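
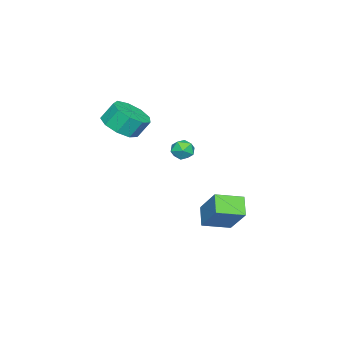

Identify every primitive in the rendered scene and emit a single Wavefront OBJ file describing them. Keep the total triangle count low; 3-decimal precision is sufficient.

v 1.991 -3.544 1.764
v 2.92 -3.82 2.217
v 2.617 -3.272 3.17
v 1.689 -2.996 2.716
v 2.991 -3.179 1.872
v 2.689 -2.631 2.824
v 2.595 -2.709 1.475
v 2.292 -2.161 2.428
v 1.916 -2.629 1.214
v 1.613 -2.081 2.167
v 1.272 -2.978 1.21
v 0.969 -2.43 2.162
v 0.965 -3.591 1.465
v 0.662 -3.043 2.418
v 1.138 -4.182 1.86
v 0.836 -3.635 2.812
v 1.711 -4.475 2.21
v 1.408 -3.927 3.162
v 2.414 -4.332 2.351
v 2.112 -3.784 3.304
v 1.359 0.042 0.329
v 1.711 -0.458 0.051
v 0.789 -0.682 0.909
v 1.141 -1.182 0.631
v 1.44 -0.76 1.061
v 1.792 -0.312 0.703
v 0.708 -0.828 0.257
v 1.06 -0.38 -0.101
v 1.309 -0.996 0.006
v 1.761 -0.954 0.503
v 0.739 -0.186 0.457
v 1.191 -0.144 0.954
v 1.485 0.534 -4.328
v 0.656 0.098 -3.594
v 0.574 1.671 -4.683
v -0.255 1.236 -3.948
v 2.255 1.624 -2.812
v 1.426 1.189 -2.077
v 1.344 2.762 -3.166
v 0.515 2.326 -2.432
f 2 1 5
f 2 5 3
f 3 5 6
f 3 6 4
f 5 1 7
f 5 7 6
f 6 7 8
f 6 8 4
f 7 1 9
f 7 9 8
f 8 9 10
f 8 10 4
f 9 1 11
f 9 11 10
f 10 11 12
f 10 12 4
f 11 1 13
f 11 13 12
f 12 13 14
f 12 14 4
f 13 1 15
f 13 15 14
f 14 15 16
f 14 16 4
f 15 1 17
f 15 17 16
f 16 17 18
f 16 18 4
f 17 1 19
f 17 19 18
f 18 19 20
f 18 20 4
f 19 1 2
f 19 2 20
f 20 2 3
f 20 3 4
f 21 32 26
f 21 26 22
f 21 22 28
f 21 28 31
f 21 31 32
f 22 26 30
f 26 32 25
f 32 31 23
f 31 28 27
f 28 22 29
f 24 30 25
f 24 25 23
f 24 23 27
f 24 27 29
f 24 29 30
f 25 30 26
f 23 25 32
f 27 23 31
f 29 27 28
f 30 29 22
f 34 36 33
f 37 34 33
f 33 36 35
f 35 37 33
f 34 40 36
f 38 34 37
f 38 40 34
f 36 40 35
f 39 37 35
f 35 40 39
f 39 38 37
f 40 38 39



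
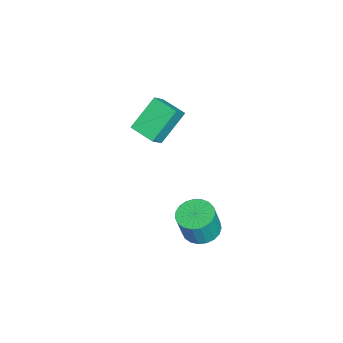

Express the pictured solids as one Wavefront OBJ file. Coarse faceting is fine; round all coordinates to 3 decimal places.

v 3.765 0.546 0.656
v 4.725 0.546 0.414
v 5.135 0.274 2.041
v 4.175 0.274 2.284
v 4.658 0.944 0.498
v 5.068 0.671 2.125
v 4.436 1.272 0.609
v 4.846 1 2.236
v 4.098 1.476 0.728
v 4.509 1.203 2.355
v 3.703 1.518 0.835
v 4.113 1.246 2.462
v 3.318 1.393 0.911
v 3.729 1.12 2.538
v 3.011 1.121 0.943
v 3.421 0.848 2.57
v 2.834 0.749 0.925
v 3.244 0.477 2.552
v 2.818 0.343 0.861
v 3.228 0.071 2.488
v 2.965 -0.028 0.762
v 3.376 -0.301 2.389
v 3.251 -0.3 0.644
v 3.662 -0.573 2.271
v 3.626 -0.426 0.529
v 4.036 -0.698 2.156
v 4.025 -0.383 0.435
v 4.435 -0.656 2.062
v 4.378 -0.18 0.38
v 4.789 -0.452 2.007
v 4.626 0.149 0.373
v 5.036 -0.124 2
v -2.023 -3.519 2.575
v -1.221 -3.844 3.435
v -3.227 -2.489 4.087
v -2.425 -2.815 4.947
v -1.255 -2.265 2.333
v -0.453 -2.591 3.193
v -2.459 -1.236 3.845
v -1.657 -1.561 4.705
f 2 1 5
f 2 5 3
f 3 5 6
f 3 6 4
f 5 1 7
f 5 7 6
f 6 7 8
f 6 8 4
f 7 1 9
f 7 9 8
f 8 9 10
f 8 10 4
f 9 1 11
f 9 11 10
f 10 11 12
f 10 12 4
f 11 1 13
f 11 13 12
f 12 13 14
f 12 14 4
f 13 1 15
f 13 15 14
f 14 15 16
f 14 16 4
f 15 1 17
f 15 17 16
f 16 17 18
f 16 18 4
f 17 1 19
f 17 19 18
f 18 19 20
f 18 20 4
f 19 1 21
f 19 21 20
f 20 21 22
f 20 22 4
f 21 1 23
f 21 23 22
f 22 23 24
f 22 24 4
f 23 1 25
f 23 25 24
f 24 25 26
f 24 26 4
f 25 1 27
f 25 27 26
f 26 27 28
f 26 28 4
f 27 1 29
f 27 29 28
f 28 29 30
f 28 30 4
f 29 1 31
f 29 31 30
f 30 31 32
f 30 32 4
f 31 1 2
f 31 2 32
f 32 2 3
f 32 3 4
f 34 36 33
f 37 34 33
f 33 36 35
f 35 37 33
f 34 40 36
f 38 34 37
f 38 40 34
f 36 40 35
f 39 37 35
f 35 40 39
f 39 38 37
f 40 38 39



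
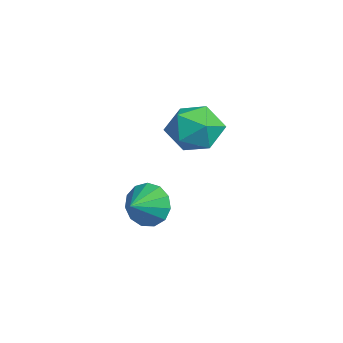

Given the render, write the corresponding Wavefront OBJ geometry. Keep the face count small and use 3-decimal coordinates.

v 2.493 1.763 -0.73
v 3.059 1.918 -1.54
v 3.207 1.037 -0.37
v 3.236 2.285 -1.15
v 3.177 2.486 -0.627
v 2.901 2.457 -0.137
v 2.495 2.209 0.165
v 2.089 1.819 0.183
v 1.811 1.411 -0.089
v 1.75 1.115 -0.564
v 1.924 1.025 -1.093
v 2.28 1.169 -1.505
v 2.702 1.502 -1.672
v 2.707 4.034 2.394
v 3.248 4.436 3.334
v 2.752 2.304 3.106
v 3.293 2.706 4.046
v 2.187 2.984 3.853
v 2.159 4.053 3.413
v 3.841 2.687 3.027
v 3.813 3.756 2.587
v 3.949 3.603 3.726
v 2.927 3.786 4.236
v 3.073 2.954 2.204
v 2.051 3.137 2.714
f 2 1 4
f 2 4 3
f 4 1 5
f 4 5 3
f 5 1 6
f 5 6 3
f 6 1 7
f 6 7 3
f 7 1 8
f 7 8 3
f 8 1 9
f 8 9 3
f 9 1 10
f 9 10 3
f 10 1 11
f 10 11 3
f 11 1 12
f 11 12 3
f 12 1 13
f 12 13 3
f 13 1 2
f 13 2 3
f 14 25 19
f 14 19 15
f 14 15 21
f 14 21 24
f 14 24 25
f 15 19 23
f 19 25 18
f 25 24 16
f 24 21 20
f 21 15 22
f 17 23 18
f 17 18 16
f 17 16 20
f 17 20 22
f 17 22 23
f 18 23 19
f 16 18 25
f 20 16 24
f 22 20 21
f 23 22 15



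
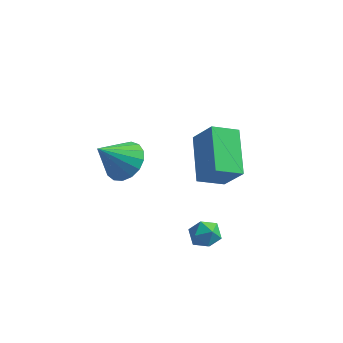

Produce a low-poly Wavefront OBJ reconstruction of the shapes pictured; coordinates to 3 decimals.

v 1.704 -0.919 -2.285
v 2.094 -1.419 -2.058
v 0.826 -1.421 -1.882
v 1.216 -1.921 -1.655
v 1.254 -1.31 -1.374
v 1.797 -1 -1.624
v 1.123 -1.84 -2.316
v 1.666 -1.53 -2.566
v 1.735 -1.988 -2.078
v 1.816 -1.66 -1.495
v 1.104 -1.18 -2.445
v 1.185 -0.852 -1.862
v -2.188 0.274 -0.166
v -1.806 0.865 0.443
v -2.992 -0.474 1.066
v -2.182 1.067 0.32
v -2.561 1.088 0.086
v -2.853 0.923 -0.206
v -2.994 0.609 -0.488
v -2.95 0.218 -0.697
v -2.731 -0.16 -0.784
v -2.388 -0.438 -0.729
v -1.999 -0.554 -0.545
v -1.654 -0.479 -0.275
v -1.431 -0.232 0.021
v -1.381 0.131 0.274
v -1.517 0.527 0.426
v 0.148 1.936 -2.295
v -0.542 3.748 -1.366
v 1.089 2.558 -2.81
v 0.398 4.37 -1.882
v 0.982 1.65 -1.118
v 0.291 3.462 -0.19
v 1.922 2.272 -1.634
v 1.232 4.084 -0.705
f 1 12 6
f 1 6 2
f 1 2 8
f 1 8 11
f 1 11 12
f 2 6 10
f 6 12 5
f 12 11 3
f 11 8 7
f 8 2 9
f 4 10 5
f 4 5 3
f 4 3 7
f 4 7 9
f 4 9 10
f 5 10 6
f 3 5 12
f 7 3 11
f 9 7 8
f 10 9 2
f 14 13 16
f 14 16 15
f 16 13 17
f 16 17 15
f 17 13 18
f 17 18 15
f 18 13 19
f 18 19 15
f 19 13 20
f 19 20 15
f 20 13 21
f 20 21 15
f 21 13 22
f 21 22 15
f 22 13 23
f 22 23 15
f 23 13 24
f 23 24 15
f 24 13 25
f 24 25 15
f 25 13 26
f 25 26 15
f 26 13 27
f 26 27 15
f 27 13 14
f 27 14 15
f 29 31 28
f 32 29 28
f 28 31 30
f 30 32 28
f 29 35 31
f 33 29 32
f 33 35 29
f 31 35 30
f 34 32 30
f 30 35 34
f 34 33 32
f 35 33 34



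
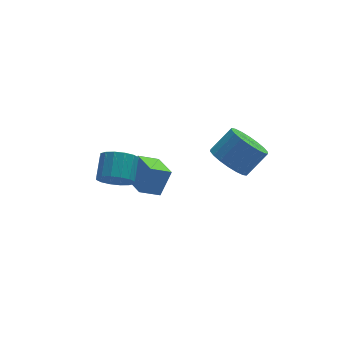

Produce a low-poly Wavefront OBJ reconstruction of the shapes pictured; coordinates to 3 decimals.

v -2.864 -0.81 -1.217
v -2.095 -1.013 -1.486
v -1.606 -0.053 -0.812
v -2.376 0.15 -0.543
v -2.246 -0.73 -1.779
v -1.757 0.23 -1.106
v -2.562 -0.469 -1.922
v -2.074 0.491 -1.249
v -2.96 -0.299 -1.876
v -2.471 0.661 -1.203
v -3.332 -0.266 -1.653
v -2.843 0.694 -0.98
v -3.578 -0.378 -1.313
v -3.09 0.581 -0.64
v -3.634 -0.607 -0.948
v -3.145 0.353 -0.274
v -3.483 -0.89 -0.654
v -2.994 0.07 0.019
v -3.166 -1.151 -0.511
v -2.678 -0.191 0.162
v -2.769 -1.321 -0.557
v -2.28 -0.361 0.116
v -2.397 -1.354 -0.78
v -1.908 -0.394 -0.107
v -2.15 -1.241 -1.12
v -1.662 -0.282 -0.447
v 1.801 -1.836 -0.481
v 2.491 -1.797 -1.204
v 3.509 -1.586 -0.222
v 2.819 -1.624 0.501
v 2.365 -1.372 -1.165
v 3.382 -1.161 -0.182
v 2.127 -1.039 -0.99
v 3.145 -0.828 -0.008
v 1.825 -0.864 -0.715
v 2.842 -0.652 0.268
v 1.518 -0.881 -0.393
v 2.535 -0.669 0.589
v 1.267 -1.087 -0.089
v 2.284 -0.876 0.894
v 1.122 -1.442 0.138
v 2.139 -1.23 1.12
v 1.111 -1.874 0.242
v 2.129 -1.663 1.224
v 1.238 -2.299 0.202
v 2.255 -2.088 1.185
v 1.475 -2.632 0.028
v 2.493 -2.421 1.01
v 1.778 -2.808 -0.248
v 2.795 -2.596 0.735
v 2.085 -2.791 -0.569
v 3.102 -2.579 0.413
v 2.336 -2.584 -0.874
v 3.353 -2.373 0.109
v 2.481 -2.23 -1.1
v 3.498 -2.018 -0.118
v -0.592 0.07 -3.733
v -1.54 0.101 -3.237
v -0.703 1.504 -4.035
v -1.651 1.535 -3.539
v 0.031 0.365 -2.561
v -0.917 0.396 -2.065
v -0.08 1.799 -2.863
v -1.028 1.83 -2.367
f 2 1 5
f 2 5 3
f 3 5 6
f 3 6 4
f 5 1 7
f 5 7 6
f 6 7 8
f 6 8 4
f 7 1 9
f 7 9 8
f 8 9 10
f 8 10 4
f 9 1 11
f 9 11 10
f 10 11 12
f 10 12 4
f 11 1 13
f 11 13 12
f 12 13 14
f 12 14 4
f 13 1 15
f 13 15 14
f 14 15 16
f 14 16 4
f 15 1 17
f 15 17 16
f 16 17 18
f 16 18 4
f 17 1 19
f 17 19 18
f 18 19 20
f 18 20 4
f 19 1 21
f 19 21 20
f 20 21 22
f 20 22 4
f 21 1 23
f 21 23 22
f 22 23 24
f 22 24 4
f 23 1 25
f 23 25 24
f 24 25 26
f 24 26 4
f 25 1 2
f 25 2 26
f 26 2 3
f 26 3 4
f 28 27 31
f 28 31 29
f 29 31 32
f 29 32 30
f 31 27 33
f 31 33 32
f 32 33 34
f 32 34 30
f 33 27 35
f 33 35 34
f 34 35 36
f 34 36 30
f 35 27 37
f 35 37 36
f 36 37 38
f 36 38 30
f 37 27 39
f 37 39 38
f 38 39 40
f 38 40 30
f 39 27 41
f 39 41 40
f 40 41 42
f 40 42 30
f 41 27 43
f 41 43 42
f 42 43 44
f 42 44 30
f 43 27 45
f 43 45 44
f 44 45 46
f 44 46 30
f 45 27 47
f 45 47 46
f 46 47 48
f 46 48 30
f 47 27 49
f 47 49 48
f 48 49 50
f 48 50 30
f 49 27 51
f 49 51 50
f 50 51 52
f 50 52 30
f 51 27 53
f 51 53 52
f 52 53 54
f 52 54 30
f 53 27 55
f 53 55 54
f 54 55 56
f 54 56 30
f 55 27 28
f 55 28 56
f 56 28 29
f 56 29 30
f 58 60 57
f 61 58 57
f 57 60 59
f 59 61 57
f 58 64 60
f 62 58 61
f 62 64 58
f 60 64 59
f 63 61 59
f 59 64 63
f 63 62 61
f 64 62 63



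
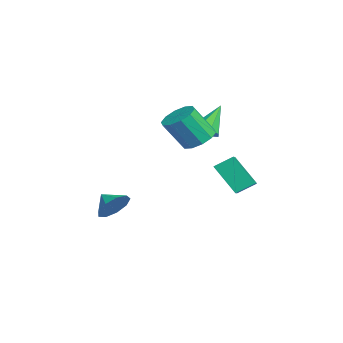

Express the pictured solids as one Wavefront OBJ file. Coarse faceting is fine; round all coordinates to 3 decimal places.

v -0.308 1.111 1.066
v 0.46 1.658 1.365
v 0.597 0.577 2.994
v -0.172 0.029 2.694
v -0.051 1.917 1.579
v 0.086 0.835 3.208
v -0.661 1.868 1.598
v -0.524 0.786 3.227
v -1.136 1.529 1.413
v -0.999 0.448 3.042
v -1.295 1.031 1.095
v -1.158 -0.051 2.724
v -1.077 0.563 0.766
v -0.94 -0.518 2.395
v -0.566 0.305 0.552
v -0.429 -0.777 2.181
v 0.044 0.354 0.533
v 0.181 -0.728 2.162
v 0.519 0.692 0.718
v 0.656 -0.389 2.347
v 0.678 1.191 1.036
v 0.815 0.109 2.665
v -2.343 -3.075 -4.271
v -1.717 -3.888 -4.36
v -3.077 -3.705 -3.669
v -1.556 -3.522 -3.78
v -1.763 -2.947 -3.43
v -2.241 -2.431 -3.473
v -2.767 -2.217 -3.89
v -3.094 -2.404 -4.486
v -3.07 -2.905 -4.98
v -2.705 -3.485 -5.143
v -2.171 -3.874 -4.898
v 0.205 1.872 -0.686
v 0.164 2.85 -0.064
v 1.002 2.88 -2.218
v 0.961 3.858 -1.596
v 1.039 1.702 -0.364
v 0.998 2.68 0.258
v 1.836 2.71 -1.896
v 1.795 3.688 -1.274
v -2.205 1.568 0.952
v -1.714 1.241 1.478
v -3.175 2.452 2.408
v -1.518 1.778 1.282
v -1.725 2.193 0.893
v -2.212 2.241 0.539
v -2.695 1.896 0.426
v -2.891 1.358 0.622
v -2.685 0.944 1.011
v -2.198 0.895 1.365
f 2 1 5
f 2 5 3
f 3 5 6
f 3 6 4
f 5 1 7
f 5 7 6
f 6 7 8
f 6 8 4
f 7 1 9
f 7 9 8
f 8 9 10
f 8 10 4
f 9 1 11
f 9 11 10
f 10 11 12
f 10 12 4
f 11 1 13
f 11 13 12
f 12 13 14
f 12 14 4
f 13 1 15
f 13 15 14
f 14 15 16
f 14 16 4
f 15 1 17
f 15 17 16
f 16 17 18
f 16 18 4
f 17 1 19
f 17 19 18
f 18 19 20
f 18 20 4
f 19 1 21
f 19 21 20
f 20 21 22
f 20 22 4
f 21 1 2
f 21 2 22
f 22 2 3
f 22 3 4
f 24 23 26
f 24 26 25
f 26 23 27
f 26 27 25
f 27 23 28
f 27 28 25
f 28 23 29
f 28 29 25
f 29 23 30
f 29 30 25
f 30 23 31
f 30 31 25
f 31 23 32
f 31 32 25
f 32 23 33
f 32 33 25
f 33 23 24
f 33 24 25
f 35 37 34
f 38 35 34
f 34 37 36
f 36 38 34
f 35 41 37
f 39 35 38
f 39 41 35
f 37 41 36
f 40 38 36
f 36 41 40
f 40 39 38
f 41 39 40
f 43 42 45
f 43 45 44
f 45 42 46
f 45 46 44
f 46 42 47
f 46 47 44
f 47 42 48
f 47 48 44
f 48 42 49
f 48 49 44
f 49 42 50
f 49 50 44
f 50 42 51
f 50 51 44
f 51 42 43
f 51 43 44



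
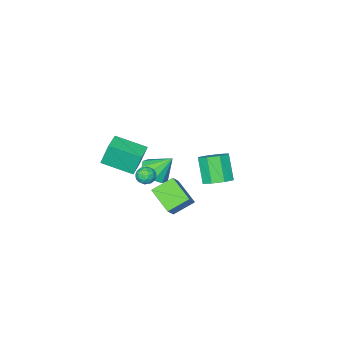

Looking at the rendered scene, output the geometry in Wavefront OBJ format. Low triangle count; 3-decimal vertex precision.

v -3.401 0.737 -2.683
v -2.867 -0.073 -3.028
v -3.325 -1.068 -1.403
v -3.859 -0.257 -1.057
v -2.425 0.421 -2.602
v -2.882 -0.574 -0.976
v -2.554 1.1 -2.223
v -3.011 0.105 -0.597
v -3.18 1.566 -2.113
v -3.637 0.572 -0.488
v -3.935 1.548 -2.337
v -4.393 0.553 -0.712
v -4.378 1.054 -2.764
v -4.835 0.059 -1.138
v -4.249 0.375 -3.143
v -4.706 -0.62 -1.517
v -3.623 -0.092 -3.252
v -4.08 -1.086 -1.627
v 1.082 3.755 -0.477
v 0.952 2.118 0.374
v 1.875 4.186 0.472
v 1.746 2.549 1.323
v 2.294 3.251 -1.263
v 2.165 1.614 -0.412
v 3.088 3.682 -0.314
v 2.958 2.045 0.537
v 2.74 2.179 2.155
v 3.077 2.445 1.651
v 3.343 1.295 2.089
v 3.68 1.561 1.585
v 3.746 1.81 2.196
v 3.373 2.356 2.236
v 3.047 1.384 1.504
v 2.674 1.93 1.544
v 3.266 1.954 1.248
v 3.698 2.217 1.676
v 2.722 1.523 2.064
v 3.154 1.786 2.492
v 2.856 2.39 1.908
v 3.564 1.35 1.832
v 3.603 1.496 2.191
v 3.801 1.653 1.894
v 3.03 2.337 2.253
v 3.228 2.494 1.956
v 3.621 2.12 2.277
v 3.192 1.246 1.784
v 3.39 1.403 1.487
v 2.619 2.087 1.846
v 2.817 2.244 1.549
v 2.799 1.62 1.463
v 3.165 2.258 1.376
v 3.519 1.738 1.337
v 3.147 1.634 1.289
v 2.928 1.955 1.313
v 3.419 2.412 1.627
v 3.773 1.893 1.589
v 3.812 2.039 1.948
v 3.593 2.36 1.971
v 3.53 2.124 1.391
v 2.647 1.847 2.151
v 3.001 1.328 2.113
v 2.827 1.38 1.769
v 2.608 1.701 1.792
v 2.901 2.002 2.403
v 3.255 1.482 2.364
v 3.492 1.785 2.427
v 3.273 2.106 2.451
v 2.89 1.616 2.349
v -0.103 -1.333 -1.284
v 0.706 -1.635 -0.652
v -0.817 -0.547 0.004
v 0.863 -1.051 -0.921
v 0.651 -0.576 -1.329
v 0.151 -0.389 -1.719
v -0.446 -0.563 -1.944
v -0.912 -1.031 -1.917
v -1.069 -1.615 -1.648
v -0.857 -2.091 -1.24
v -0.358 -2.277 -0.85
v 0.24 -2.103 -0.625
v 4.044 -0.697 2.837
v 3.686 -0.374 4.331
v 2.919 0.926 2.217
v 2.561 1.249 3.711
v 5.159 0.111 2.929
v 4.801 0.434 4.423
v 4.034 1.734 2.309
v 3.676 2.057 3.803
f 2 1 5
f 2 5 3
f 3 5 6
f 3 6 4
f 5 1 7
f 5 7 6
f 6 7 8
f 6 8 4
f 7 1 9
f 7 9 8
f 8 9 10
f 8 10 4
f 9 1 11
f 9 11 10
f 10 11 12
f 10 12 4
f 11 1 13
f 11 13 12
f 12 13 14
f 12 14 4
f 13 1 15
f 13 15 14
f 14 15 16
f 14 16 4
f 15 1 17
f 15 17 16
f 16 17 18
f 16 18 4
f 17 1 2
f 17 2 18
f 18 2 3
f 18 3 4
f 20 22 19
f 23 20 19
f 19 22 21
f 21 23 19
f 20 26 22
f 24 20 23
f 24 26 20
f 22 26 21
f 25 23 21
f 21 26 25
f 25 24 23
f 26 24 25
f 27 64 43
f 64 38 67
f 43 67 32
f 64 67 43
f 27 43 39
f 43 32 44
f 39 44 28
f 43 44 39
f 27 39 48
f 39 28 49
f 48 49 34
f 39 49 48
f 27 48 60
f 48 34 63
f 60 63 37
f 48 63 60
f 27 60 64
f 60 37 68
f 64 68 38
f 60 68 64
f 28 44 55
f 44 32 58
f 55 58 36
f 44 58 55
f 32 67 45
f 67 38 66
f 45 66 31
f 67 66 45
f 38 68 65
f 68 37 61
f 65 61 29
f 68 61 65
f 37 63 62
f 63 34 50
f 62 50 33
f 63 50 62
f 34 49 54
f 49 28 51
f 54 51 35
f 49 51 54
f 30 56 42
f 56 36 57
f 42 57 31
f 56 57 42
f 30 42 40
f 42 31 41
f 40 41 29
f 42 41 40
f 30 40 47
f 40 29 46
f 47 46 33
f 40 46 47
f 30 47 52
f 47 33 53
f 52 53 35
f 47 53 52
f 30 52 56
f 52 35 59
f 56 59 36
f 52 59 56
f 31 57 45
f 57 36 58
f 45 58 32
f 57 58 45
f 29 41 65
f 41 31 66
f 65 66 38
f 41 66 65
f 33 46 62
f 46 29 61
f 62 61 37
f 46 61 62
f 35 53 54
f 53 33 50
f 54 50 34
f 53 50 54
f 36 59 55
f 59 35 51
f 55 51 28
f 59 51 55
f 70 69 72
f 70 72 71
f 72 69 73
f 72 73 71
f 73 69 74
f 73 74 71
f 74 69 75
f 74 75 71
f 75 69 76
f 75 76 71
f 76 69 77
f 76 77 71
f 77 69 78
f 77 78 71
f 78 69 79
f 78 79 71
f 79 69 80
f 79 80 71
f 80 69 70
f 80 70 71
f 82 84 81
f 85 82 81
f 81 84 83
f 83 85 81
f 82 88 84
f 86 82 85
f 86 88 82
f 84 88 83
f 87 85 83
f 83 88 87
f 87 86 85
f 88 86 87



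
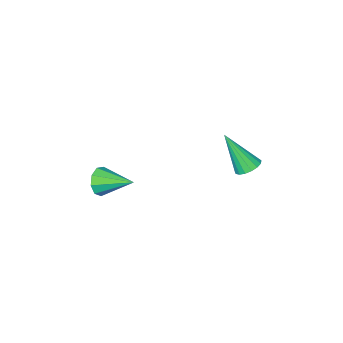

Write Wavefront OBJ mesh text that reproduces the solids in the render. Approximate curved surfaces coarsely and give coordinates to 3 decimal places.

v -3.407 2.337 -2.132
v -2.767 2.505 -2.235
v -2.853 1.343 -0.308
v -2.884 2.751 -2.066
v -3.122 2.901 -1.911
v -3.424 2.923 -1.808
v -3.723 2.81 -1.779
v -3.949 2.589 -1.83
v -4.051 2.31 -1.951
v -4.006 2.037 -2.114
v -3.823 1.833 -2.28
v -3.545 1.744 -2.413
v -3.235 1.791 -2.481
v -2.965 1.963 -2.47
v -2.796 2.221 -2.381
v 2.513 -0.524 -1.869
v 2.765 -0.175 -2.508
v 1.847 0.944 -1.331
v 2.281 -0.367 -2.586
v 1.905 -0.632 -2.329
v 1.814 -0.846 -1.857
v 2.05 -0.91 -1.39
v 2.503 -0.793 -1.148
v 2.961 -0.551 -1.243
v 3.209 -0.295 -1.631
v 3.132 -0.147 -2.131
f 2 1 4
f 2 4 3
f 4 1 5
f 4 5 3
f 5 1 6
f 5 6 3
f 6 1 7
f 6 7 3
f 7 1 8
f 7 8 3
f 8 1 9
f 8 9 3
f 9 1 10
f 9 10 3
f 10 1 11
f 10 11 3
f 11 1 12
f 11 12 3
f 12 1 13
f 12 13 3
f 13 1 14
f 13 14 3
f 14 1 15
f 14 15 3
f 15 1 2
f 15 2 3
f 17 16 19
f 17 19 18
f 19 16 20
f 19 20 18
f 20 16 21
f 20 21 18
f 21 16 22
f 21 22 18
f 22 16 23
f 22 23 18
f 23 16 24
f 23 24 18
f 24 16 25
f 24 25 18
f 25 16 26
f 25 26 18
f 26 16 17
f 26 17 18



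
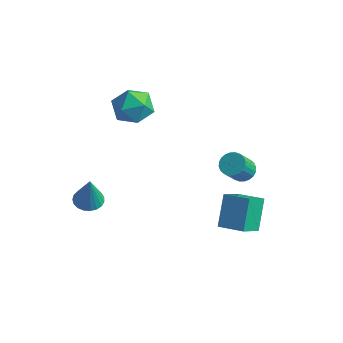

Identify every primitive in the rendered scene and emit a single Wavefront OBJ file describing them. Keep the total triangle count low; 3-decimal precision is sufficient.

v -3.281 1.232 3.229
v -2.689 0.952 2.34
v -4.411 -0.112 2.9
v -3.819 -0.392 2.011
v -3.4 -0.538 3.022
v -2.702 0.292 3.225
v -4.398 0.548 2.015
v -3.7 1.378 2.218
v -3.38 0.529 1.59
v -2.763 -0.142 2.212
v -4.337 0.982 3.028
v -3.72 0.311 3.65
v 0.824 3.222 -1.533
v 1.34 3.561 -1.272
v 1.372 2.677 -0.187
v 0.856 2.338 -0.447
v 1.137 3.686 -1.165
v 1.17 2.802 -0.079
v 0.887 3.74 -1.113
v 0.919 2.856 -0.027
v 0.627 3.716 -1.125
v 0.659 2.832 -0.039
v 0.397 3.616 -1.199
v 0.429 2.732 -0.114
v 0.232 3.456 -1.324
v 0.264 2.573 -0.239
v 0.157 3.261 -1.481
v 0.19 2.377 -0.395
v 0.183 3.06 -1.645
v 0.216 2.176 -0.56
v 0.308 2.883 -1.793
v 0.34 1.999 -0.708
v 0.51 2.758 -1.901
v 0.543 1.874 -0.815
v 0.761 2.704 -1.953
v 0.793 1.82 -0.867
v 1.021 2.728 -1.941
v 1.053 1.844 -0.855
v 1.251 2.828 -1.866
v 1.283 1.944 -0.781
v 1.416 2.987 -1.741
v 1.448 2.104 -0.656
v 1.49 3.183 -1.585
v 1.523 2.299 -0.499
v 1.464 3.384 -1.42
v 1.497 2.5 -0.335
v 1.655 0.337 -3.26
v 1.179 1.341 -1.844
v 1.64 1.517 -4.103
v 1.164 2.522 -2.687
v 2.976 0.558 -2.973
v 2.5 1.563 -1.557
v 2.961 1.739 -3.816
v 2.485 2.743 -2.4
v -3.877 -2.433 -2.577
v -3.241 -2.042 -2.655
v -3.503 -2.687 -0.803
v -3.446 -1.819 -2.58
v -3.725 -1.702 -2.504
v -4.03 -1.711 -2.441
v -4.309 -1.846 -2.402
v -4.513 -2.081 -2.392
v -4.607 -2.378 -2.415
v -4.575 -2.684 -2.466
v -4.422 -2.946 -2.535
v -4.175 -3.12 -2.612
v -3.876 -3.175 -2.683
v -3.577 -3.102 -2.736
v -3.331 -2.913 -2.76
v -3.178 -2.641 -2.754
v -3.147 -2.333 -2.716
f 1 12 6
f 1 6 2
f 1 2 8
f 1 8 11
f 1 11 12
f 2 6 10
f 6 12 5
f 12 11 3
f 11 8 7
f 8 2 9
f 4 10 5
f 4 5 3
f 4 3 7
f 4 7 9
f 4 9 10
f 5 10 6
f 3 5 12
f 7 3 11
f 9 7 8
f 10 9 2
f 14 13 17
f 14 17 15
f 15 17 18
f 15 18 16
f 17 13 19
f 17 19 18
f 18 19 20
f 18 20 16
f 19 13 21
f 19 21 20
f 20 21 22
f 20 22 16
f 21 13 23
f 21 23 22
f 22 23 24
f 22 24 16
f 23 13 25
f 23 25 24
f 24 25 26
f 24 26 16
f 25 13 27
f 25 27 26
f 26 27 28
f 26 28 16
f 27 13 29
f 27 29 28
f 28 29 30
f 28 30 16
f 29 13 31
f 29 31 30
f 30 31 32
f 30 32 16
f 31 13 33
f 31 33 32
f 32 33 34
f 32 34 16
f 33 13 35
f 33 35 34
f 34 35 36
f 34 36 16
f 35 13 37
f 35 37 36
f 36 37 38
f 36 38 16
f 37 13 39
f 37 39 38
f 38 39 40
f 38 40 16
f 39 13 41
f 39 41 40
f 40 41 42
f 40 42 16
f 41 13 43
f 41 43 42
f 42 43 44
f 42 44 16
f 43 13 45
f 43 45 44
f 44 45 46
f 44 46 16
f 45 13 14
f 45 14 46
f 46 14 15
f 46 15 16
f 48 50 47
f 51 48 47
f 47 50 49
f 49 51 47
f 48 54 50
f 52 48 51
f 52 54 48
f 50 54 49
f 53 51 49
f 49 54 53
f 53 52 51
f 54 52 53
f 56 55 58
f 56 58 57
f 58 55 59
f 58 59 57
f 59 55 60
f 59 60 57
f 60 55 61
f 60 61 57
f 61 55 62
f 61 62 57
f 62 55 63
f 62 63 57
f 63 55 64
f 63 64 57
f 64 55 65
f 64 65 57
f 65 55 66
f 65 66 57
f 66 55 67
f 66 67 57
f 67 55 68
f 67 68 57
f 68 55 69
f 68 69 57
f 69 55 70
f 69 70 57
f 70 55 71
f 70 71 57
f 71 55 56
f 71 56 57



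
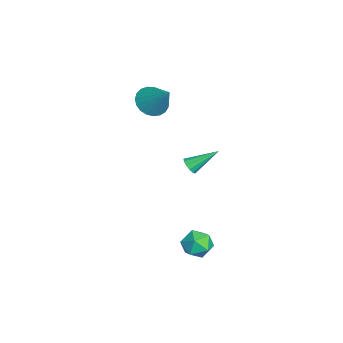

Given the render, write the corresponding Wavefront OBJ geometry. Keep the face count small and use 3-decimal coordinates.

v -3.223 -1.682 2.65
v -2.679 -2.515 2.747
v -2.097 -0.778 4.09
v -2.469 -2.308 2.453
v -2.39 -1.993 2.193
v -2.455 -1.625 2.013
v -2.652 -1.266 1.942
v -2.949 -0.979 1.994
v -3.293 -0.813 2.159
v -3.625 -0.798 2.409
v -3.887 -0.936 2.701
v -4.035 -1.202 2.984
v -4.042 -1.552 3.209
v -3.908 -1.924 3.337
v -3.656 -2.254 3.347
v -3.328 -2.485 3.236
v -2.983 -2.578 3.023
v 3.649 0.789 -4.582
v 4.053 0.16 -4.002
v 2.467 0.92 -3.618
v 2.871 0.291 -3.038
v 3.255 1.149 -3.147
v 3.986 1.068 -3.743
v 2.534 0.012 -3.877
v 3.265 -0.069 -4.473
v 3.364 -0.32 -3.566
v 3.81 0.382 -3.115
v 2.71 0.698 -4.505
v 3.156 1.4 -4.054
v 2.078 0.171 1.354
v 2.605 0.149 1.469
v 1.922 1.629 2.346
v 2.579 0.318 1.217
v 2.394 0.44 1.009
v 2.109 0.477 0.91
v 1.814 0.416 0.952
v 1.602 0.278 1.122
v 1.542 0.106 1.365
v 1.651 -0.045 1.605
v 1.897 -0.128 1.766
v 2.199 -0.116 1.795
v 2.463 -0.013 1.685
f 2 1 4
f 2 4 3
f 4 1 5
f 4 5 3
f 5 1 6
f 5 6 3
f 6 1 7
f 6 7 3
f 7 1 8
f 7 8 3
f 8 1 9
f 8 9 3
f 9 1 10
f 9 10 3
f 10 1 11
f 10 11 3
f 11 1 12
f 11 12 3
f 12 1 13
f 12 13 3
f 13 1 14
f 13 14 3
f 14 1 15
f 14 15 3
f 15 1 16
f 15 16 3
f 16 1 17
f 16 17 3
f 17 1 2
f 17 2 3
f 18 29 23
f 18 23 19
f 18 19 25
f 18 25 28
f 18 28 29
f 19 23 27
f 23 29 22
f 29 28 20
f 28 25 24
f 25 19 26
f 21 27 22
f 21 22 20
f 21 20 24
f 21 24 26
f 21 26 27
f 22 27 23
f 20 22 29
f 24 20 28
f 26 24 25
f 27 26 19
f 31 30 33
f 31 33 32
f 33 30 34
f 33 34 32
f 34 30 35
f 34 35 32
f 35 30 36
f 35 36 32
f 36 30 37
f 36 37 32
f 37 30 38
f 37 38 32
f 38 30 39
f 38 39 32
f 39 30 40
f 39 40 32
f 40 30 41
f 40 41 32
f 41 30 42
f 41 42 32
f 42 30 31
f 42 31 32



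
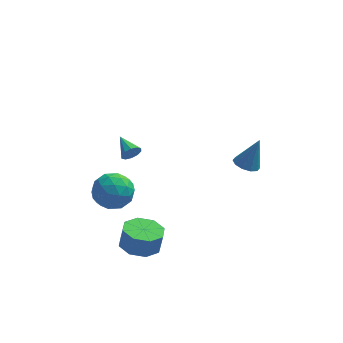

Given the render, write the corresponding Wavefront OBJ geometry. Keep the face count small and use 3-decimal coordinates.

v -2.085 -3.229 -3.79
v -1.135 -3.681 -3.912
v -0.944 -3.583 -2.793
v -1.895 -3.131 -2.67
v -1.107 -2.874 -3.988
v -0.916 -2.776 -2.868
v -1.652 -2.275 -3.947
v -1.461 -2.177 -2.828
v -2.451 -2.234 -3.814
v -2.26 -2.136 -2.695
v -3.036 -2.777 -3.667
v -2.845 -2.679 -2.548
v -3.064 -3.584 -3.592
v -2.873 -3.486 -2.472
v -2.519 -4.183 -3.632
v -2.328 -4.085 -2.513
v -1.72 -4.224 -3.765
v -1.529 -4.126 -2.646
v 2.897 3.064 -2.822
v 3.589 3.029 -3.081
v 3.543 3.376 -1.138
v 3.45 3.464 -3.108
v 3.1 3.746 -3.026
v 2.672 3.768 -2.865
v 2.33 3.521 -2.688
v 2.205 3.1 -2.562
v 2.344 2.665 -2.535
v 2.694 2.383 -2.618
v 3.122 2.361 -2.778
v 3.464 2.608 -2.955
v -3.346 -0.187 -2.203
v -2.576 -0.578 -1.465
v -4.464 -1.582 -1.775
v -3.694 -1.973 -1.037
v -4.245 -1.003 -0.823
v -3.554 -0.141 -1.087
v -3.486 -2.019 -2.153
v -2.795 -1.157 -2.417
v -2.663 -1.71 -1.434
v -3.132 -1.082 -0.612
v -3.908 -1.078 -2.628
v -4.377 -0.45 -1.806
v -2.863 -0.261 -1.871
v -4.177 -1.899 -1.369
v -4.501 -1.329 -1.243
v -4.048 -1.559 -0.809
v -3.438 -0.004 -1.649
v -2.985 -0.233 -1.216
v -3.966 -0.483 -0.838
v -4.055 -1.927 -2.024
v -3.602 -2.156 -1.591
v -2.992 -0.601 -2.431
v -2.539 -0.831 -1.997
v -3.074 -1.677 -2.402
v -2.461 -1.156 -1.42
v -3.118 -1.975 -1.168
v -2.996 -2.002 -1.824
v -2.59 -1.496 -1.979
v -2.737 -0.787 -0.937
v -3.394 -1.606 -0.685
v -3.718 -1.036 -0.559
v -3.312 -0.53 -0.714
v -2.788 -1.452 -0.918
v -3.646 -0.554 -2.555
v -4.303 -1.373 -2.303
v -3.728 -1.63 -2.526
v -3.322 -1.124 -2.681
v -3.922 -0.185 -2.072
v -4.579 -1.004 -1.82
v -4.45 -0.664 -1.261
v -4.044 -0.158 -1.416
v -4.252 -0.708 -2.322
v -2.457 -2.792 2.775
v -2.178 -2.803 3.237
v -3.063 -1.808 3.165
v -2.01 -2.614 3.02
v -2.013 -2.493 2.709
v -2.185 -2.486 2.423
v -2.462 -2.596 2.272
v -2.736 -2.781 2.313
v -2.904 -2.971 2.531
v -2.901 -3.092 2.842
v -2.729 -3.099 3.127
v -2.452 -2.988 3.278
f 2 1 5
f 2 5 3
f 3 5 6
f 3 6 4
f 5 1 7
f 5 7 6
f 6 7 8
f 6 8 4
f 7 1 9
f 7 9 8
f 8 9 10
f 8 10 4
f 9 1 11
f 9 11 10
f 10 11 12
f 10 12 4
f 11 1 13
f 11 13 12
f 12 13 14
f 12 14 4
f 13 1 15
f 13 15 14
f 14 15 16
f 14 16 4
f 15 1 17
f 15 17 16
f 16 17 18
f 16 18 4
f 17 1 2
f 17 2 18
f 18 2 3
f 18 3 4
f 20 19 22
f 20 22 21
f 22 19 23
f 22 23 21
f 23 19 24
f 23 24 21
f 24 19 25
f 24 25 21
f 25 19 26
f 25 26 21
f 26 19 27
f 26 27 21
f 27 19 28
f 27 28 21
f 28 19 29
f 28 29 21
f 29 19 30
f 29 30 21
f 30 19 20
f 30 20 21
f 31 68 47
f 68 42 71
f 47 71 36
f 68 71 47
f 31 47 43
f 47 36 48
f 43 48 32
f 47 48 43
f 31 43 52
f 43 32 53
f 52 53 38
f 43 53 52
f 31 52 64
f 52 38 67
f 64 67 41
f 52 67 64
f 31 64 68
f 64 41 72
f 68 72 42
f 64 72 68
f 32 48 59
f 48 36 62
f 59 62 40
f 48 62 59
f 36 71 49
f 71 42 70
f 49 70 35
f 71 70 49
f 42 72 69
f 72 41 65
f 69 65 33
f 72 65 69
f 41 67 66
f 67 38 54
f 66 54 37
f 67 54 66
f 38 53 58
f 53 32 55
f 58 55 39
f 53 55 58
f 34 60 46
f 60 40 61
f 46 61 35
f 60 61 46
f 34 46 44
f 46 35 45
f 44 45 33
f 46 45 44
f 34 44 51
f 44 33 50
f 51 50 37
f 44 50 51
f 34 51 56
f 51 37 57
f 56 57 39
f 51 57 56
f 34 56 60
f 56 39 63
f 60 63 40
f 56 63 60
f 35 61 49
f 61 40 62
f 49 62 36
f 61 62 49
f 33 45 69
f 45 35 70
f 69 70 42
f 45 70 69
f 37 50 66
f 50 33 65
f 66 65 41
f 50 65 66
f 39 57 58
f 57 37 54
f 58 54 38
f 57 54 58
f 40 63 59
f 63 39 55
f 59 55 32
f 63 55 59
f 74 73 76
f 74 76 75
f 76 73 77
f 76 77 75
f 77 73 78
f 77 78 75
f 78 73 79
f 78 79 75
f 79 73 80
f 79 80 75
f 80 73 81
f 80 81 75
f 81 73 82
f 81 82 75
f 82 73 83
f 82 83 75
f 83 73 84
f 83 84 75
f 84 73 74
f 84 74 75



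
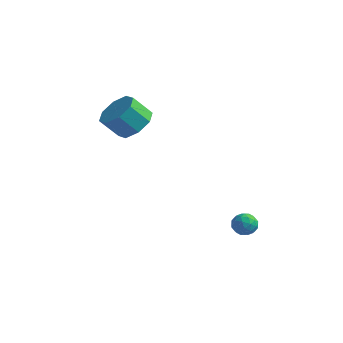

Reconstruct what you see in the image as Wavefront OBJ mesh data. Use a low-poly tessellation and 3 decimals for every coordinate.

v 2.393 -2.362 -1.773
v 2.963 -2.771 -1.836
v 1.917 -2.889 -2.664
v 2.487 -3.298 -2.727
v 2.058 -3.375 -2.174
v 2.352 -3.049 -1.623
v 2.528 -2.611 -2.877
v 2.822 -2.285 -2.326
v 3.047 -2.925 -2.518
v 2.756 -3.397 -2.084
v 2.124 -2.263 -2.416
v 1.833 -2.735 -1.982
v 2.72 -2.52 -1.726
v 2.16 -3.14 -2.774
v 1.908 -3.185 -2.449
v 2.243 -3.425 -2.486
v 2.361 -2.684 -1.601
v 2.696 -2.924 -1.638
v 2.164 -3.279 -1.837
v 2.184 -2.736 -2.862
v 2.519 -2.976 -2.899
v 2.637 -2.235 -2.014
v 2.972 -2.475 -2.051
v 2.716 -2.381 -2.663
v 3.104 -2.851 -2.164
v 2.824 -3.161 -2.688
v 2.848 -2.757 -2.776
v 3.021 -2.565 -2.453
v 2.933 -3.129 -1.909
v 2.653 -3.438 -2.433
v 2.401 -3.484 -2.108
v 2.574 -3.292 -1.784
v 2.982 -3.219 -2.31
v 2.227 -2.222 -2.067
v 1.947 -2.531 -2.591
v 2.306 -2.368 -2.716
v 2.479 -2.176 -2.392
v 2.056 -2.499 -1.812
v 1.776 -2.809 -2.336
v 1.859 -3.095 -2.047
v 2.032 -2.903 -1.724
v 1.898 -2.441 -2.19
v -3.309 -3.659 3.346
v -2.575 -4.477 3.396
v -3.297 -5.058 4.485
v -4.031 -4.241 4.434
v -2.364 -3.824 3.884
v -3.086 -4.405 4.973
v -2.707 -3.075 4.057
v -3.429 -3.656 5.146
v -3.403 -2.668 3.813
v -4.125 -3.249 4.902
v -4.043 -2.842 3.295
v -4.765 -3.423 4.384
v -4.254 -3.495 2.807
v -4.976 -4.076 3.896
v -3.911 -4.244 2.634
v -4.633 -4.825 3.723
v -3.215 -4.651 2.878
v -3.937 -5.232 3.967
f 1 38 17
f 38 12 41
f 17 41 6
f 38 41 17
f 1 17 13
f 17 6 18
f 13 18 2
f 17 18 13
f 1 13 22
f 13 2 23
f 22 23 8
f 13 23 22
f 1 22 34
f 22 8 37
f 34 37 11
f 22 37 34
f 1 34 38
f 34 11 42
f 38 42 12
f 34 42 38
f 2 18 29
f 18 6 32
f 29 32 10
f 18 32 29
f 6 41 19
f 41 12 40
f 19 40 5
f 41 40 19
f 12 42 39
f 42 11 35
f 39 35 3
f 42 35 39
f 11 37 36
f 37 8 24
f 36 24 7
f 37 24 36
f 8 23 28
f 23 2 25
f 28 25 9
f 23 25 28
f 4 30 16
f 30 10 31
f 16 31 5
f 30 31 16
f 4 16 14
f 16 5 15
f 14 15 3
f 16 15 14
f 4 14 21
f 14 3 20
f 21 20 7
f 14 20 21
f 4 21 26
f 21 7 27
f 26 27 9
f 21 27 26
f 4 26 30
f 26 9 33
f 30 33 10
f 26 33 30
f 5 31 19
f 31 10 32
f 19 32 6
f 31 32 19
f 3 15 39
f 15 5 40
f 39 40 12
f 15 40 39
f 7 20 36
f 20 3 35
f 36 35 11
f 20 35 36
f 9 27 28
f 27 7 24
f 28 24 8
f 27 24 28
f 10 33 29
f 33 9 25
f 29 25 2
f 33 25 29
f 44 43 47
f 44 47 45
f 45 47 48
f 45 48 46
f 47 43 49
f 47 49 48
f 48 49 50
f 48 50 46
f 49 43 51
f 49 51 50
f 50 51 52
f 50 52 46
f 51 43 53
f 51 53 52
f 52 53 54
f 52 54 46
f 53 43 55
f 53 55 54
f 54 55 56
f 54 56 46
f 55 43 57
f 55 57 56
f 56 57 58
f 56 58 46
f 57 43 59
f 57 59 58
f 58 59 60
f 58 60 46
f 59 43 44
f 59 44 60
f 60 44 45
f 60 45 46



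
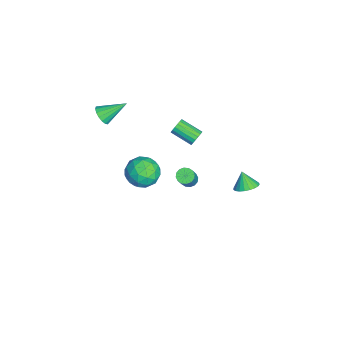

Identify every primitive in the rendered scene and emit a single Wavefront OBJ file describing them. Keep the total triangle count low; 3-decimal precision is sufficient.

v 1.485 3.985 -0.702
v 1.959 3.343 -0.655
v 0.995 3.695 0.262
v 2.138 3.573 -0.494
v 2.204 3.874 -0.37
v 2.146 4.195 -0.303
v 1.973 4.479 -0.305
v 1.716 4.678 -0.375
v 1.419 4.757 -0.503
v 1.134 4.703 -0.664
v 0.909 4.525 -0.832
v 0.784 4.253 -0.978
v 0.78 3.935 -1.076
v 0.898 3.626 -1.109
v 1.117 3.379 -1.072
v 1.4 3.237 -0.971
v 1.698 3.224 -0.823
v 3.258 0.638 1.874
v 3.607 0.982 1.648
v 4.871 0.807 3.341
v 4.522 0.462 3.566
v 3.432 1.143 1.796
v 4.696 0.968 3.489
v 3.21 1.168 1.964
v 4.474 0.993 3.657
v 3.001 1.051 2.108
v 4.265 0.876 3.801
v 2.861 0.823 2.189
v 4.125 0.648 3.882
v 2.827 0.545 2.186
v 4.091 0.37 3.879
v 2.909 0.293 2.099
v 4.173 0.118 3.792
v 3.084 0.132 1.951
v 4.348 -0.043 3.644
v 3.306 0.107 1.783
v 4.57 -0.068 3.476
v 3.515 0.224 1.639
v 4.779 0.049 3.332
v 3.655 0.452 1.558
v 4.919 0.277 3.251
v 3.689 0.73 1.561
v 4.953 0.555 3.254
v -1.315 -2.041 -0.958
v -0.308 -1.673 -0.496
v -0.372 -2.807 -2.404
v 0.635 -2.439 -1.942
v 0.028 -3.287 -1.418
v -0.555 -2.814 -0.525
v -0.125 -1.666 -2.375
v -0.708 -1.193 -1.482
v 0.427 -1.442 -1.372
v 0.522 -2.443 -0.78
v -1.202 -2.037 -2.12
v -1.107 -3.038 -1.528
v -0.894 -1.79 -0.6
v 0.214 -2.69 -2.3
v -0.143 -3.188 -1.992
v 0.449 -2.972 -1.72
v -1.04 -2.46 -0.617
v -0.448 -2.244 -0.345
v -0.25 -3.193 -0.887
v -0.232 -2.236 -2.555
v 0.36 -2.02 -2.283
v -1.129 -1.508 -1.18
v -0.537 -1.292 -0.908
v -0.43 -1.287 -2.013
v 0.13 -1.438 -0.843
v 0.684 -1.888 -1.693
v 0.238 -1.434 -1.948
v -0.105 -1.156 -1.423
v 0.185 -2.027 -0.496
v 0.739 -2.477 -1.346
v 0.382 -2.975 -1.038
v 0.04 -2.697 -0.512
v 0.618 -1.89 -1.011
v -1.419 -2.003 -1.554
v -0.865 -2.453 -2.404
v -0.72 -1.783 -2.388
v -1.062 -1.505 -1.862
v -1.364 -2.592 -1.207
v -0.81 -3.042 -2.057
v -0.575 -3.324 -1.477
v -0.918 -3.046 -0.952
v -1.298 -2.59 -1.889
v -2.123 -4.708 2.36
v -1.417 -4.677 2.496
v -2.377 -3.232 3.34
v -1.453 -4.492 2.207
v -1.644 -4.356 1.954
v -1.944 -4.301 1.794
v -2.285 -4.339 1.763
v -2.589 -4.462 1.869
v -2.786 -4.641 2.087
v -2.832 -4.835 2.368
v -2.715 -5.001 2.647
v -2.463 -5.099 2.86
v -2.132 -5.107 2.959
v -1.8 -5.025 2.92
v -1.542 -4.869 2.753
v -0.078 1.006 2.359
v 0.211 0.692 1.995
v -0.394 -0.539 2.578
v -0.682 -0.226 2.941
v 0.374 0.712 2.207
v -0.23 -0.519 2.79
v 0.434 0.799 2.453
v -0.17 -0.432 3.036
v 0.377 0.933 2.678
v -0.228 -0.298 3.26
v 0.215 1.084 2.829
v -0.389 -0.147 3.412
v -0.013 1.217 2.873
v -0.618 -0.014 3.456
v -0.257 1.302 2.799
v -0.861 0.071 3.382
v -0.459 1.318 2.624
v -1.063 0.087 3.207
v -0.574 1.263 2.388
v -1.178 0.032 2.971
v -0.576 1.149 2.146
v -1.18 -0.082 2.728
v -0.463 1.002 1.952
v -1.067 -0.229 2.535
v -0.262 0.856 1.851
v -0.866 -0.375 2.434
v -0.019 0.744 1.867
v -0.623 -0.487 2.45
f 2 1 4
f 2 4 3
f 4 1 5
f 4 5 3
f 5 1 6
f 5 6 3
f 6 1 7
f 6 7 3
f 7 1 8
f 7 8 3
f 8 1 9
f 8 9 3
f 9 1 10
f 9 10 3
f 10 1 11
f 10 11 3
f 11 1 12
f 11 12 3
f 12 1 13
f 12 13 3
f 13 1 14
f 13 14 3
f 14 1 15
f 14 15 3
f 15 1 16
f 15 16 3
f 16 1 17
f 16 17 3
f 17 1 2
f 17 2 3
f 19 18 22
f 19 22 20
f 20 22 23
f 20 23 21
f 22 18 24
f 22 24 23
f 23 24 25
f 23 25 21
f 24 18 26
f 24 26 25
f 25 26 27
f 25 27 21
f 26 18 28
f 26 28 27
f 27 28 29
f 27 29 21
f 28 18 30
f 28 30 29
f 29 30 31
f 29 31 21
f 30 18 32
f 30 32 31
f 31 32 33
f 31 33 21
f 32 18 34
f 32 34 33
f 33 34 35
f 33 35 21
f 34 18 36
f 34 36 35
f 35 36 37
f 35 37 21
f 36 18 38
f 36 38 37
f 37 38 39
f 37 39 21
f 38 18 40
f 38 40 39
f 39 40 41
f 39 41 21
f 40 18 42
f 40 42 41
f 41 42 43
f 41 43 21
f 42 18 19
f 42 19 43
f 43 19 20
f 43 20 21
f 44 81 60
f 81 55 84
f 60 84 49
f 81 84 60
f 44 60 56
f 60 49 61
f 56 61 45
f 60 61 56
f 44 56 65
f 56 45 66
f 65 66 51
f 56 66 65
f 44 65 77
f 65 51 80
f 77 80 54
f 65 80 77
f 44 77 81
f 77 54 85
f 81 85 55
f 77 85 81
f 45 61 72
f 61 49 75
f 72 75 53
f 61 75 72
f 49 84 62
f 84 55 83
f 62 83 48
f 84 83 62
f 55 85 82
f 85 54 78
f 82 78 46
f 85 78 82
f 54 80 79
f 80 51 67
f 79 67 50
f 80 67 79
f 51 66 71
f 66 45 68
f 71 68 52
f 66 68 71
f 47 73 59
f 73 53 74
f 59 74 48
f 73 74 59
f 47 59 57
f 59 48 58
f 57 58 46
f 59 58 57
f 47 57 64
f 57 46 63
f 64 63 50
f 57 63 64
f 47 64 69
f 64 50 70
f 69 70 52
f 64 70 69
f 47 69 73
f 69 52 76
f 73 76 53
f 69 76 73
f 48 74 62
f 74 53 75
f 62 75 49
f 74 75 62
f 46 58 82
f 58 48 83
f 82 83 55
f 58 83 82
f 50 63 79
f 63 46 78
f 79 78 54
f 63 78 79
f 52 70 71
f 70 50 67
f 71 67 51
f 70 67 71
f 53 76 72
f 76 52 68
f 72 68 45
f 76 68 72
f 87 86 89
f 87 89 88
f 89 86 90
f 89 90 88
f 90 86 91
f 90 91 88
f 91 86 92
f 91 92 88
f 92 86 93
f 92 93 88
f 93 86 94
f 93 94 88
f 94 86 95
f 94 95 88
f 95 86 96
f 95 96 88
f 96 86 97
f 96 97 88
f 97 86 98
f 97 98 88
f 98 86 99
f 98 99 88
f 99 86 100
f 99 100 88
f 100 86 87
f 100 87 88
f 102 101 105
f 102 105 103
f 103 105 106
f 103 106 104
f 105 101 107
f 105 107 106
f 106 107 108
f 106 108 104
f 107 101 109
f 107 109 108
f 108 109 110
f 108 110 104
f 109 101 111
f 109 111 110
f 110 111 112
f 110 112 104
f 111 101 113
f 111 113 112
f 112 113 114
f 112 114 104
f 113 101 115
f 113 115 114
f 114 115 116
f 114 116 104
f 115 101 117
f 115 117 116
f 116 117 118
f 116 118 104
f 117 101 119
f 117 119 118
f 118 119 120
f 118 120 104
f 119 101 121
f 119 121 120
f 120 121 122
f 120 122 104
f 121 101 123
f 121 123 122
f 122 123 124
f 122 124 104
f 123 101 125
f 123 125 124
f 124 125 126
f 124 126 104
f 125 101 127
f 125 127 126
f 126 127 128
f 126 128 104
f 127 101 102
f 127 102 128
f 128 102 103
f 128 103 104



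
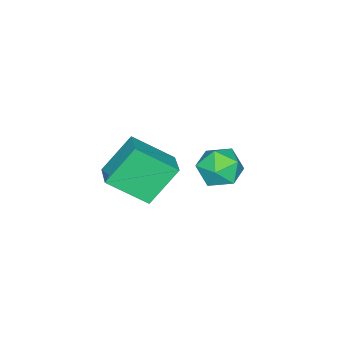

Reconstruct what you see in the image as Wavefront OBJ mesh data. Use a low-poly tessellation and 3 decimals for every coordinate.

v -1.475 1.124 1.646
v -1.102 0.641 2.269
v -2.498 0.159 1.511
v -2.125 -0.324 2.134
v -2.498 0.439 2.338
v -1.866 1.035 2.421
v -1.734 -0.235 1.359
v -1.102 0.361 1.442
v -1.262 -0.199 2.092
v -1.734 0.217 2.697
v -1.866 0.583 1.083
v -2.338 0.999 1.688
v -3.85 -2.602 -0.678
v -3.13 -3.922 0.418
v -3.004 -1.886 -0.372
v -2.284 -3.206 0.724
v -2.856 -3.194 -2.044
v -2.136 -4.514 -0.948
v -2.01 -2.478 -1.738
v -1.29 -3.798 -0.642
f 1 12 6
f 1 6 2
f 1 2 8
f 1 8 11
f 1 11 12
f 2 6 10
f 6 12 5
f 12 11 3
f 11 8 7
f 8 2 9
f 4 10 5
f 4 5 3
f 4 3 7
f 4 7 9
f 4 9 10
f 5 10 6
f 3 5 12
f 7 3 11
f 9 7 8
f 10 9 2
f 14 16 13
f 17 14 13
f 13 16 15
f 15 17 13
f 14 20 16
f 18 14 17
f 18 20 14
f 16 20 15
f 19 17 15
f 15 20 19
f 19 18 17
f 20 18 19



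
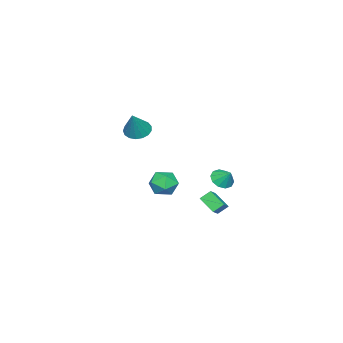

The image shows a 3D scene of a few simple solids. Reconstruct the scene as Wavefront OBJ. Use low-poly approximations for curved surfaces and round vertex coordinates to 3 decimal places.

v -3.014 1.173 -4.474
v -3.315 0.147 -3.789
v -3.426 1.64 -3.956
v -3.728 0.614 -3.271
v -2.252 1.286 -3.969
v -2.554 0.26 -3.284
v -2.665 1.753 -3.451
v -2.966 0.727 -2.766
v -3.924 0.949 -2.124
v -3.535 1.366 -2.626
v -3.696 1.611 -1.396
v -3.98 1.517 -2.625
v -4.403 1.452 -2.432
v -4.643 1.194 -2.121
v -4.609 0.842 -1.812
v -4.313 0.531 -1.621
v -3.868 0.38 -1.623
v -3.445 0.446 -1.815
v -3.205 0.704 -2.126
v -3.239 1.055 -2.435
v 1.462 -1.366 3.281
v 1.874 -0.792 2.927
v 2.378 -1.134 4.719
v 1.581 -0.61 3.084
v 1.262 -0.602 3.286
v 0.988 -0.768 3.487
v 0.823 -1.072 3.641
v 0.805 -1.442 3.712
v 0.937 -1.796 3.685
v 1.189 -2.05 3.565
v 1.504 -2.148 3.38
v 1.81 -2.067 3.173
v 2.036 -1.825 2.99
v 2.13 -1.478 2.874
v 2.072 -1.105 2.851
v 3.83 1.805 1.456
v 4.279 1.163 1.004
v 2.801 1.817 0.416
v 3.25 1.175 -0.036
v 2.85 0.979 0.751
v 3.486 0.971 1.394
v 3.594 2.009 0.026
v 4.23 2.001 0.669
v 4.133 1.289 0.121
v 3.673 0.652 0.569
v 3.407 2.328 0.851
v 2.947 1.691 1.299
f 2 4 1
f 5 2 1
f 1 4 3
f 3 5 1
f 2 8 4
f 6 2 5
f 6 8 2
f 4 8 3
f 7 5 3
f 3 8 7
f 7 6 5
f 8 6 7
f 10 9 12
f 10 12 11
f 12 9 13
f 12 13 11
f 13 9 14
f 13 14 11
f 14 9 15
f 14 15 11
f 15 9 16
f 15 16 11
f 16 9 17
f 16 17 11
f 17 9 18
f 17 18 11
f 18 9 19
f 18 19 11
f 19 9 20
f 19 20 11
f 20 9 10
f 20 10 11
f 22 21 24
f 22 24 23
f 24 21 25
f 24 25 23
f 25 21 26
f 25 26 23
f 26 21 27
f 26 27 23
f 27 21 28
f 27 28 23
f 28 21 29
f 28 29 23
f 29 21 30
f 29 30 23
f 30 21 31
f 30 31 23
f 31 21 32
f 31 32 23
f 32 21 33
f 32 33 23
f 33 21 34
f 33 34 23
f 34 21 35
f 34 35 23
f 35 21 22
f 35 22 23
f 36 47 41
f 36 41 37
f 36 37 43
f 36 43 46
f 36 46 47
f 37 41 45
f 41 47 40
f 47 46 38
f 46 43 42
f 43 37 44
f 39 45 40
f 39 40 38
f 39 38 42
f 39 42 44
f 39 44 45
f 40 45 41
f 38 40 47
f 42 38 46
f 44 42 43
f 45 44 37



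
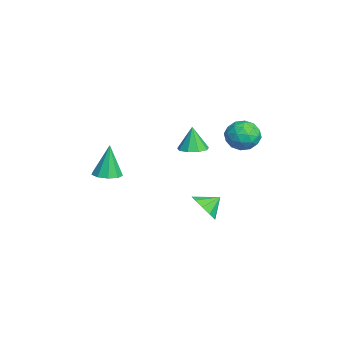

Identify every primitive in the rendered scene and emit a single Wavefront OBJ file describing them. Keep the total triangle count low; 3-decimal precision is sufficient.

v 2.887 1.541 -4.048
v 3.856 1.77 -3.962
v 2.613 2.459 -3.412
v 3.637 2.054 -4.466
v 3.131 2.141 -4.81
v 2.532 2 -4.863
v 2.068 1.683 -4.605
v 1.917 1.312 -4.134
v 2.136 1.028 -3.631
v 2.642 0.941 -3.287
v 3.242 1.082 -3.234
v 3.705 1.399 -3.492
v 1.807 1.09 -0.095
v 2.279 1.778 0.008
v 1.513 1.07 1.375
v 1.734 1.927 -0.098
v 1.224 1.685 -0.203
v 0.986 1.165 -0.258
v 1.132 0.61 -0.237
v 1.594 0.28 -0.149
v 2.156 0.329 -0.037
v 2.554 0.734 0.049
v 2.602 1.306 0.066
v 0.596 -3.405 -2.495
v 1.434 -3.39 -2.352
v 0.244 -3.215 -0.465
v 1.237 -2.849 -2.436
v 0.74 -2.569 -2.549
v 0.176 -2.68 -2.636
v -0.192 -3.13 -2.658
v -0.19 -3.709 -2.603
v 0.179 -4.145 -2.499
v 0.743 -4.236 -2.392
v 1.239 -3.937 -2.334
v 2.457 4.516 1.466
v 3.206 3.996 0.962
v 1.354 3.304 1.078
v 2.103 2.784 0.574
v 2.136 2.869 1.611
v 2.817 3.619 1.851
v 1.743 3.681 0.189
v 2.424 4.431 0.429
v 2.764 3.481 0.173
v 3.007 2.979 1.052
v 1.553 4.321 0.988
v 1.796 3.819 1.867
v 2.928 4.363 1.248
v 1.632 2.937 0.792
v 1.651 2.987 1.402
v 2.091 2.682 1.106
v 2.7 4.141 1.77
v 3.14 3.835 1.474
v 2.511 3.173 1.856
v 1.42 3.465 0.566
v 1.86 3.159 0.27
v 2.469 4.618 0.934
v 2.909 4.313 0.638
v 2.049 4.127 0.184
v 3.108 3.754 0.488
v 2.46 3.041 0.26
v 2.249 3.569 0.034
v 2.649 4.009 0.175
v 3.251 3.459 1.005
v 2.603 2.746 0.777
v 2.622 2.796 1.386
v 3.023 3.237 1.527
v 2.992 3.156 0.541
v 1.957 4.554 1.263
v 1.309 3.841 1.035
v 1.537 4.063 0.513
v 1.938 4.504 0.654
v 2.1 4.259 1.78
v 1.452 3.546 1.552
v 1.911 3.291 1.865
v 2.311 3.731 2.006
v 1.568 4.144 1.499
f 2 1 4
f 2 4 3
f 4 1 5
f 4 5 3
f 5 1 6
f 5 6 3
f 6 1 7
f 6 7 3
f 7 1 8
f 7 8 3
f 8 1 9
f 8 9 3
f 9 1 10
f 9 10 3
f 10 1 11
f 10 11 3
f 11 1 12
f 11 12 3
f 12 1 2
f 12 2 3
f 14 13 16
f 14 16 15
f 16 13 17
f 16 17 15
f 17 13 18
f 17 18 15
f 18 13 19
f 18 19 15
f 19 13 20
f 19 20 15
f 20 13 21
f 20 21 15
f 21 13 22
f 21 22 15
f 22 13 23
f 22 23 15
f 23 13 14
f 23 14 15
f 25 24 27
f 25 27 26
f 27 24 28
f 27 28 26
f 28 24 29
f 28 29 26
f 29 24 30
f 29 30 26
f 30 24 31
f 30 31 26
f 31 24 32
f 31 32 26
f 32 24 33
f 32 33 26
f 33 24 34
f 33 34 26
f 34 24 25
f 34 25 26
f 35 72 51
f 72 46 75
f 51 75 40
f 72 75 51
f 35 51 47
f 51 40 52
f 47 52 36
f 51 52 47
f 35 47 56
f 47 36 57
f 56 57 42
f 47 57 56
f 35 56 68
f 56 42 71
f 68 71 45
f 56 71 68
f 35 68 72
f 68 45 76
f 72 76 46
f 68 76 72
f 36 52 63
f 52 40 66
f 63 66 44
f 52 66 63
f 40 75 53
f 75 46 74
f 53 74 39
f 75 74 53
f 46 76 73
f 76 45 69
f 73 69 37
f 76 69 73
f 45 71 70
f 71 42 58
f 70 58 41
f 71 58 70
f 42 57 62
f 57 36 59
f 62 59 43
f 57 59 62
f 38 64 50
f 64 44 65
f 50 65 39
f 64 65 50
f 38 50 48
f 50 39 49
f 48 49 37
f 50 49 48
f 38 48 55
f 48 37 54
f 55 54 41
f 48 54 55
f 38 55 60
f 55 41 61
f 60 61 43
f 55 61 60
f 38 60 64
f 60 43 67
f 64 67 44
f 60 67 64
f 39 65 53
f 65 44 66
f 53 66 40
f 65 66 53
f 37 49 73
f 49 39 74
f 73 74 46
f 49 74 73
f 41 54 70
f 54 37 69
f 70 69 45
f 54 69 70
f 43 61 62
f 61 41 58
f 62 58 42
f 61 58 62
f 44 67 63
f 67 43 59
f 63 59 36
f 67 59 63



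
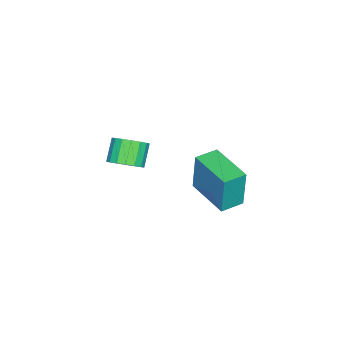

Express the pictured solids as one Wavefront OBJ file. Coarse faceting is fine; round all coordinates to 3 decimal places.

v 0.726 3.312 -1.912
v 0.742 3.423 -0.025
v 1.8 5.02 -2.021
v 1.816 5.13 -0.134
v 1.624 2.75 -1.886
v 1.64 2.86 0.001
v 2.698 4.457 -1.995
v 2.714 4.568 -0.108
v 0.547 -0.795 -2.691
v 1.065 -1.251 -2.268
v 0.232 -1.38 -1.386
v -0.287 -0.925 -1.809
v 1.138 -0.89 -2.146
v 0.305 -1.02 -1.264
v 1.076 -0.508 -2.149
v 0.242 -0.637 -1.267
v 0.892 -0.191 -2.276
v 0.059 -0.32 -1.395
v 0.629 -0.013 -2.499
v -0.204 -0.142 -1.617
v 0.347 -0.014 -2.765
v -0.486 -0.143 -1.883
v 0.111 -0.194 -3.014
v -0.722 -0.323 -2.133
v -0.025 -0.512 -3.19
v -0.858 -0.641 -2.308
v -0.03 -0.895 -3.251
v -0.864 -1.024 -2.369
v 0.097 -1.255 -3.183
v -0.737 -1.384 -2.302
v 0.327 -1.51 -3.003
v -0.507 -1.639 -2.122
v 0.607 -1.601 -2.752
v -0.226 -1.73 -1.87
v 0.874 -1.508 -2.486
v 0.04 -1.637 -1.604
f 2 4 1
f 5 2 1
f 1 4 3
f 3 5 1
f 2 8 4
f 6 2 5
f 6 8 2
f 4 8 3
f 7 5 3
f 3 8 7
f 7 6 5
f 8 6 7
f 10 9 13
f 10 13 11
f 11 13 14
f 11 14 12
f 13 9 15
f 13 15 14
f 14 15 16
f 14 16 12
f 15 9 17
f 15 17 16
f 16 17 18
f 16 18 12
f 17 9 19
f 17 19 18
f 18 19 20
f 18 20 12
f 19 9 21
f 19 21 20
f 20 21 22
f 20 22 12
f 21 9 23
f 21 23 22
f 22 23 24
f 22 24 12
f 23 9 25
f 23 25 24
f 24 25 26
f 24 26 12
f 25 9 27
f 25 27 26
f 26 27 28
f 26 28 12
f 27 9 29
f 27 29 28
f 28 29 30
f 28 30 12
f 29 9 31
f 29 31 30
f 30 31 32
f 30 32 12
f 31 9 33
f 31 33 32
f 32 33 34
f 32 34 12
f 33 9 35
f 33 35 34
f 34 35 36
f 34 36 12
f 35 9 10
f 35 10 36
f 36 10 11
f 36 11 12



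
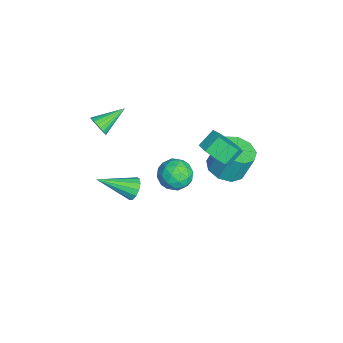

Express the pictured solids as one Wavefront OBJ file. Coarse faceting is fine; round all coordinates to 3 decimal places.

v -1.473 -2.944 2.112
v -1.113 -2.986 2.627
v -2.227 -1.596 2.748
v -0.969 -2.832 2.472
v -0.911 -2.697 2.255
v -0.951 -2.605 2.013
v -1.081 -2.572 1.788
v -1.279 -2.602 1.619
v -1.51 -2.692 1.535
v -1.735 -2.825 1.551
v -1.915 -2.979 1.664
v -2.018 -3.127 1.854
v -2.027 -3.243 2.089
v -1.94 -3.307 2.328
v -1.773 -3.308 2.529
v -1.553 -3.247 2.658
v -1.32 -3.133 2.693
v -1.094 3.378 -1.422
v -0.472 4.17 -1.717
v -0.483 4.754 -0.174
v -1.106 3.962 0.122
v -1.161 4.358 -1.793
v -1.173 4.942 -0.25
v -1.819 4.087 -1.695
v -1.83 4.671 -0.152
v -2.138 3.484 -1.47
v -2.149 4.068 0.074
v -1.968 2.832 -1.221
v -1.98 3.416 0.322
v -1.39 2.435 -1.067
v -1.401 3.019 0.476
v -0.673 2.479 -1.078
v -0.685 3.063 0.465
v -0.153 2.944 -1.25
v -0.165 3.528 0.293
v -0.074 3.612 -1.503
v -0.085 4.196 0.041
v 1.115 0.703 1.824
v 1.529 1.319 1.236
v 2.471 0.041 2.084
v 2.885 0.657 1.496
v 2.54 0.954 2.326
v 1.702 1.363 2.165
v 2.298 -0.003 1.155
v 1.46 0.406 0.994
v 2.26 0.882 0.822
v 2.409 1.473 1.546
v 1.591 -0.113 1.774
v 1.74 0.478 2.498
v 1.203 1.069 1.507
v 2.797 0.291 1.813
v 2.594 0.466 2.301
v 2.837 0.827 1.955
v 1.305 1.095 2.053
v 1.548 1.457 1.707
v 2.142 1.242 2.348
v 2.452 -0.097 1.613
v 2.695 0.265 1.267
v 1.163 0.533 1.365
v 1.406 0.894 1.019
v 1.858 0.118 0.972
v 1.876 1.174 0.918
v 2.673 0.785 1.071
v 2.328 0.397 0.871
v 1.835 0.638 0.776
v 1.964 1.522 1.343
v 2.761 1.132 1.496
v 2.558 1.307 1.984
v 2.066 1.548 1.89
v 2.393 1.265 1.1
v 1.239 0.228 1.824
v 2.036 -0.162 1.977
v 1.934 -0.188 1.43
v 1.442 0.053 1.336
v 1.327 0.575 2.249
v 2.124 0.186 2.402
v 2.165 0.722 2.544
v 1.672 0.963 2.449
v 1.607 0.095 2.22
v 0.254 2.68 1.246
v 0.731 3.41 0.823
v 0.264 4.091 1.472
v -0.214 3.36 1.894
v 0.153 3.308 0.514
v -0.314 3.989 1.163
v -0.378 2.912 0.547
v -0.845 3.593 1.196
v -0.614 2.407 0.907
v -1.081 3.088 1.556
v -0.443 2.03 1.426
v -0.911 2.71 2.075
v 0.053 1.956 1.86
v -0.414 2.637 2.509
v 0.643 2.222 2.007
v 0.176 2.902 2.655
v 1.051 2.701 1.797
v 0.584 3.382 2.446
v 1.086 3.171 1.33
v 0.619 3.851 1.979
v 0.362 -1.259 -1.324
v 0.782 -1.499 -1.802
v 0.378 -3.121 -0.376
v 1.004 -1.355 -1.525
v 1.022 -1.181 -1.184
v 0.831 -1.032 -0.888
v 0.49 -0.955 -0.73
v 0.109 -0.974 -0.761
v -0.192 -1.084 -0.971
v -0.318 -1.249 -1.293
v -0.227 -1.418 -1.625
v 0.05 -1.536 -1.862
v 0.426 -1.566 -1.928
f 2 1 4
f 2 4 3
f 4 1 5
f 4 5 3
f 5 1 6
f 5 6 3
f 6 1 7
f 6 7 3
f 7 1 8
f 7 8 3
f 8 1 9
f 8 9 3
f 9 1 10
f 9 10 3
f 10 1 11
f 10 11 3
f 11 1 12
f 11 12 3
f 12 1 13
f 12 13 3
f 13 1 14
f 13 14 3
f 14 1 15
f 14 15 3
f 15 1 16
f 15 16 3
f 16 1 17
f 16 17 3
f 17 1 2
f 17 2 3
f 19 18 22
f 19 22 20
f 20 22 23
f 20 23 21
f 22 18 24
f 22 24 23
f 23 24 25
f 23 25 21
f 24 18 26
f 24 26 25
f 25 26 27
f 25 27 21
f 26 18 28
f 26 28 27
f 27 28 29
f 27 29 21
f 28 18 30
f 28 30 29
f 29 30 31
f 29 31 21
f 30 18 32
f 30 32 31
f 31 32 33
f 31 33 21
f 32 18 34
f 32 34 33
f 33 34 35
f 33 35 21
f 34 18 36
f 34 36 35
f 35 36 37
f 35 37 21
f 36 18 19
f 36 19 37
f 37 19 20
f 37 20 21
f 38 75 54
f 75 49 78
f 54 78 43
f 75 78 54
f 38 54 50
f 54 43 55
f 50 55 39
f 54 55 50
f 38 50 59
f 50 39 60
f 59 60 45
f 50 60 59
f 38 59 71
f 59 45 74
f 71 74 48
f 59 74 71
f 38 71 75
f 71 48 79
f 75 79 49
f 71 79 75
f 39 55 66
f 55 43 69
f 66 69 47
f 55 69 66
f 43 78 56
f 78 49 77
f 56 77 42
f 78 77 56
f 49 79 76
f 79 48 72
f 76 72 40
f 79 72 76
f 48 74 73
f 74 45 61
f 73 61 44
f 74 61 73
f 45 60 65
f 60 39 62
f 65 62 46
f 60 62 65
f 41 67 53
f 67 47 68
f 53 68 42
f 67 68 53
f 41 53 51
f 53 42 52
f 51 52 40
f 53 52 51
f 41 51 58
f 51 40 57
f 58 57 44
f 51 57 58
f 41 58 63
f 58 44 64
f 63 64 46
f 58 64 63
f 41 63 67
f 63 46 70
f 67 70 47
f 63 70 67
f 42 68 56
f 68 47 69
f 56 69 43
f 68 69 56
f 40 52 76
f 52 42 77
f 76 77 49
f 52 77 76
f 44 57 73
f 57 40 72
f 73 72 48
f 57 72 73
f 46 64 65
f 64 44 61
f 65 61 45
f 64 61 65
f 47 70 66
f 70 46 62
f 66 62 39
f 70 62 66
f 81 80 84
f 81 84 82
f 82 84 85
f 82 85 83
f 84 80 86
f 84 86 85
f 85 86 87
f 85 87 83
f 86 80 88
f 86 88 87
f 87 88 89
f 87 89 83
f 88 80 90
f 88 90 89
f 89 90 91
f 89 91 83
f 90 80 92
f 90 92 91
f 91 92 93
f 91 93 83
f 92 80 94
f 92 94 93
f 93 94 95
f 93 95 83
f 94 80 96
f 94 96 95
f 95 96 97
f 95 97 83
f 96 80 98
f 96 98 97
f 97 98 99
f 97 99 83
f 98 80 81
f 98 81 99
f 99 81 82
f 99 82 83
f 101 100 103
f 101 103 102
f 103 100 104
f 103 104 102
f 104 100 105
f 104 105 102
f 105 100 106
f 105 106 102
f 106 100 107
f 106 107 102
f 107 100 108
f 107 108 102
f 108 100 109
f 108 109 102
f 109 100 110
f 109 110 102
f 110 100 111
f 110 111 102
f 111 100 112
f 111 112 102
f 112 100 101
f 112 101 102



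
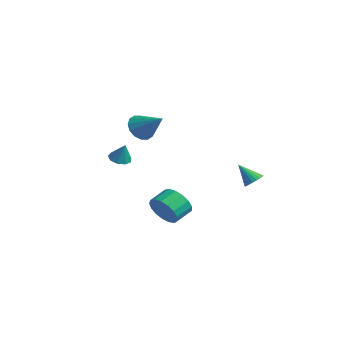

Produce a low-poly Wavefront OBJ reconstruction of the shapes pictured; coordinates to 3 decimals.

v 3.392 1.408 -0.404
v 3.753 1.634 -0.025
v 2.668 0.972 0.544
v 3.611 1.802 -0.055
v 3.436 1.911 -0.139
v 3.254 1.943 -0.263
v 3.093 1.894 -0.408
v 2.978 1.771 -0.553
v 2.925 1.592 -0.675
v 2.944 1.386 -0.756
v 3.031 1.183 -0.783
v 3.173 1.014 -0.753
v 3.348 0.906 -0.669
v 3.529 0.874 -0.545
v 3.69 0.923 -0.4
v 3.806 1.046 -0.255
v 3.858 1.224 -0.133
v 3.84 1.431 -0.052
v -3.688 -1.884 -0.515
v -3.24 -1.512 -0.729
v -3.252 -1.816 0.515
v -3.573 -1.281 -0.603
v -3.959 -1.332 -0.436
v -4.219 -1.641 -0.306
v -4.23 -2.064 -0.274
v -3.987 -2.403 -0.354
v -3.604 -2.498 -0.51
v -3.26 -2.307 -0.668
v -3.117 -1.917 -0.754
v -3.902 -0.477 1.264
v -3.381 -0.803 0.662
v -2.518 -0.063 2.236
v -3.432 -0.374 0.551
v -3.608 0.026 0.632
v -3.863 0.292 0.882
v -4.129 0.352 1.234
v -4.333 0.189 1.595
v -4.422 -0.152 1.867
v -4.371 -0.58 1.977
v -4.195 -0.98 1.897
v -3.94 -1.246 1.647
v -3.675 -1.306 1.295
v -3.47 -1.144 0.934
v 2.099 -2.97 -1.864
v 2.465 -2.577 -2.611
v 2.287 -1.637 -2.203
v 1.921 -2.03 -1.456
v 2.038 -2.614 -2.71
v 1.86 -1.674 -2.302
v 1.625 -2.734 -2.616
v 1.447 -1.794 -2.208
v 1.32 -2.907 -2.349
v 1.142 -1.967 -1.942
v 1.194 -3.095 -1.972
v 1.016 -2.155 -1.564
v 1.275 -3.254 -1.569
v 1.097 -2.314 -1.161
v 1.545 -3.348 -1.234
v 1.367 -2.408 -0.826
v 1.942 -3.356 -1.043
v 1.764 -2.416 -0.636
v 2.375 -3.275 -1.041
v 2.197 -2.335 -0.633
v 2.744 -3.124 -1.227
v 2.566 -2.184 -0.819
v 2.966 -2.938 -1.558
v 2.788 -1.998 -1.151
v 2.989 -2.76 -1.96
v 2.811 -1.82 -1.552
v 2.809 -2.629 -2.34
v 2.631 -1.689 -1.932
f 2 1 4
f 2 4 3
f 4 1 5
f 4 5 3
f 5 1 6
f 5 6 3
f 6 1 7
f 6 7 3
f 7 1 8
f 7 8 3
f 8 1 9
f 8 9 3
f 9 1 10
f 9 10 3
f 10 1 11
f 10 11 3
f 11 1 12
f 11 12 3
f 12 1 13
f 12 13 3
f 13 1 14
f 13 14 3
f 14 1 15
f 14 15 3
f 15 1 16
f 15 16 3
f 16 1 17
f 16 17 3
f 17 1 18
f 17 18 3
f 18 1 2
f 18 2 3
f 20 19 22
f 20 22 21
f 22 19 23
f 22 23 21
f 23 19 24
f 23 24 21
f 24 19 25
f 24 25 21
f 25 19 26
f 25 26 21
f 26 19 27
f 26 27 21
f 27 19 28
f 27 28 21
f 28 19 29
f 28 29 21
f 29 19 20
f 29 20 21
f 31 30 33
f 31 33 32
f 33 30 34
f 33 34 32
f 34 30 35
f 34 35 32
f 35 30 36
f 35 36 32
f 36 30 37
f 36 37 32
f 37 30 38
f 37 38 32
f 38 30 39
f 38 39 32
f 39 30 40
f 39 40 32
f 40 30 41
f 40 41 32
f 41 30 42
f 41 42 32
f 42 30 43
f 42 43 32
f 43 30 31
f 43 31 32
f 45 44 48
f 45 48 46
f 46 48 49
f 46 49 47
f 48 44 50
f 48 50 49
f 49 50 51
f 49 51 47
f 50 44 52
f 50 52 51
f 51 52 53
f 51 53 47
f 52 44 54
f 52 54 53
f 53 54 55
f 53 55 47
f 54 44 56
f 54 56 55
f 55 56 57
f 55 57 47
f 56 44 58
f 56 58 57
f 57 58 59
f 57 59 47
f 58 44 60
f 58 60 59
f 59 60 61
f 59 61 47
f 60 44 62
f 60 62 61
f 61 62 63
f 61 63 47
f 62 44 64
f 62 64 63
f 63 64 65
f 63 65 47
f 64 44 66
f 64 66 65
f 65 66 67
f 65 67 47
f 66 44 68
f 66 68 67
f 67 68 69
f 67 69 47
f 68 44 70
f 68 70 69
f 69 70 71
f 69 71 47
f 70 44 45
f 70 45 71
f 71 45 46
f 71 46 47



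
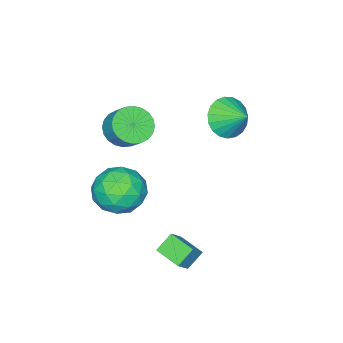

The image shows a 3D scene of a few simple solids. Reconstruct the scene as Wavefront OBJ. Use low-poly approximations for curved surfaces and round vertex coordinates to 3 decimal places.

v 1.659 -1.755 2.573
v 2.209 -1.343 1.992
v 2.451 -0.633 2.726
v 1.901 -1.045 3.307
v 1.906 -1.176 1.93
v 2.149 -0.465 2.664
v 1.566 -1.097 1.966
v 1.808 -0.386 2.7
v 1.24 -1.119 2.095
v 1.482 -0.408 2.828
v 0.977 -1.237 2.296
v 1.22 -0.526 3.03
v 0.819 -1.434 2.54
v 1.061 -0.723 3.273
v 0.788 -1.68 2.788
v 1.031 -0.969 3.522
v 0.89 -1.938 3.004
v 1.133 -1.227 3.738
v 1.109 -2.167 3.154
v 1.351 -1.457 3.888
v 1.411 -2.335 3.216
v 1.654 -1.624 3.95
v 1.752 -2.414 3.18
v 1.994 -1.703 3.914
v 2.078 -2.392 3.052
v 2.32 -1.681 3.785
v 2.34 -2.274 2.85
v 2.583 -1.563 3.584
v 2.499 -2.077 2.607
v 2.741 -1.366 3.34
v 2.529 -1.831 2.358
v 2.772 -1.12 3.092
v 2.427 -1.573 2.142
v 2.67 -0.862 2.876
v 1.82 -1.023 -1.348
v 2.505 -0.218 -0.783
v 2.515 -2.422 -0.197
v 3.2 -1.617 0.368
v 2.008 -1.587 0.498
v 1.579 -0.723 -0.213
v 3.441 -1.917 -0.767
v 3.012 -1.053 -1.478
v 3.507 -0.771 -0.424
v 2.621 -0.567 0.358
v 2.399 -2.073 -1.338
v 1.513 -1.869 -0.556
v 2.102 -0.498 -1.166
v 2.918 -2.142 0.186
v 2.218 -2.125 0.263
v 2.621 -1.651 0.595
v 1.558 -0.795 -0.831
v 1.96 -0.321 -0.499
v 1.668 -1.126 0.254
v 3.06 -2.319 -0.481
v 3.462 -1.845 -0.149
v 2.399 -0.989 -1.575
v 2.802 -0.515 -1.243
v 3.352 -1.514 -1.234
v 3.093 -0.349 -0.623
v 3.501 -1.171 0.053
v 3.643 -1.348 -0.614
v 3.391 -0.84 -1.032
v 2.573 -0.23 -0.164
v 2.981 -1.051 0.513
v 2.281 -1.034 0.589
v 2.028 -0.526 0.171
v 3.161 -0.554 0.048
v 2.039 -1.589 -1.493
v 2.447 -2.41 -0.816
v 2.992 -2.114 -1.151
v 2.739 -1.606 -1.569
v 1.519 -1.469 -1.033
v 1.927 -2.291 -0.357
v 1.629 -1.8 0.052
v 1.377 -1.292 -0.366
v 1.859 -2.086 -1.028
v 3.586 1.897 -1.853
v 2.905 2.084 -1.232
v 3.713 3.042 -2.058
v 3.033 3.229 -1.437
v 4.267 1.951 -1.123
v 3.587 2.138 -0.502
v 4.395 3.096 -1.328
v 3.714 3.283 -0.707
v -1.204 1.225 2.899
v -0.756 0.695 3.619
v -1.036 2.295 3.581
v -0.435 0.8 3.376
v -0.247 0.977 3.051
v -0.225 1.198 2.699
v -0.372 1.423 2.382
v -0.663 1.614 2.154
v -1.048 1.738 2.055
v -1.459 1.773 2.102
v -1.827 1.713 2.287
v -2.087 1.569 2.578
v -2.194 1.365 2.924
v -2.131 1.137 3.266
v -1.907 0.925 3.545
v -1.561 0.764 3.712
v -1.154 0.683 3.738
f 2 1 5
f 2 5 3
f 3 5 6
f 3 6 4
f 5 1 7
f 5 7 6
f 6 7 8
f 6 8 4
f 7 1 9
f 7 9 8
f 8 9 10
f 8 10 4
f 9 1 11
f 9 11 10
f 10 11 12
f 10 12 4
f 11 1 13
f 11 13 12
f 12 13 14
f 12 14 4
f 13 1 15
f 13 15 14
f 14 15 16
f 14 16 4
f 15 1 17
f 15 17 16
f 16 17 18
f 16 18 4
f 17 1 19
f 17 19 18
f 18 19 20
f 18 20 4
f 19 1 21
f 19 21 20
f 20 21 22
f 20 22 4
f 21 1 23
f 21 23 22
f 22 23 24
f 22 24 4
f 23 1 25
f 23 25 24
f 24 25 26
f 24 26 4
f 25 1 27
f 25 27 26
f 26 27 28
f 26 28 4
f 27 1 29
f 27 29 28
f 28 29 30
f 28 30 4
f 29 1 31
f 29 31 30
f 30 31 32
f 30 32 4
f 31 1 33
f 31 33 32
f 32 33 34
f 32 34 4
f 33 1 2
f 33 2 34
f 34 2 3
f 34 3 4
f 35 72 51
f 72 46 75
f 51 75 40
f 72 75 51
f 35 51 47
f 51 40 52
f 47 52 36
f 51 52 47
f 35 47 56
f 47 36 57
f 56 57 42
f 47 57 56
f 35 56 68
f 56 42 71
f 68 71 45
f 56 71 68
f 35 68 72
f 68 45 76
f 72 76 46
f 68 76 72
f 36 52 63
f 52 40 66
f 63 66 44
f 52 66 63
f 40 75 53
f 75 46 74
f 53 74 39
f 75 74 53
f 46 76 73
f 76 45 69
f 73 69 37
f 76 69 73
f 45 71 70
f 71 42 58
f 70 58 41
f 71 58 70
f 42 57 62
f 57 36 59
f 62 59 43
f 57 59 62
f 38 64 50
f 64 44 65
f 50 65 39
f 64 65 50
f 38 50 48
f 50 39 49
f 48 49 37
f 50 49 48
f 38 48 55
f 48 37 54
f 55 54 41
f 48 54 55
f 38 55 60
f 55 41 61
f 60 61 43
f 55 61 60
f 38 60 64
f 60 43 67
f 64 67 44
f 60 67 64
f 39 65 53
f 65 44 66
f 53 66 40
f 65 66 53
f 37 49 73
f 49 39 74
f 73 74 46
f 49 74 73
f 41 54 70
f 54 37 69
f 70 69 45
f 54 69 70
f 43 61 62
f 61 41 58
f 62 58 42
f 61 58 62
f 44 67 63
f 67 43 59
f 63 59 36
f 67 59 63
f 78 80 77
f 81 78 77
f 77 80 79
f 79 81 77
f 78 84 80
f 82 78 81
f 82 84 78
f 80 84 79
f 83 81 79
f 79 84 83
f 83 82 81
f 84 82 83
f 86 85 88
f 86 88 87
f 88 85 89
f 88 89 87
f 89 85 90
f 89 90 87
f 90 85 91
f 90 91 87
f 91 85 92
f 91 92 87
f 92 85 93
f 92 93 87
f 93 85 94
f 93 94 87
f 94 85 95
f 94 95 87
f 95 85 96
f 95 96 87
f 96 85 97
f 96 97 87
f 97 85 98
f 97 98 87
f 98 85 99
f 98 99 87
f 99 85 100
f 99 100 87
f 100 85 101
f 100 101 87
f 101 85 86
f 101 86 87

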